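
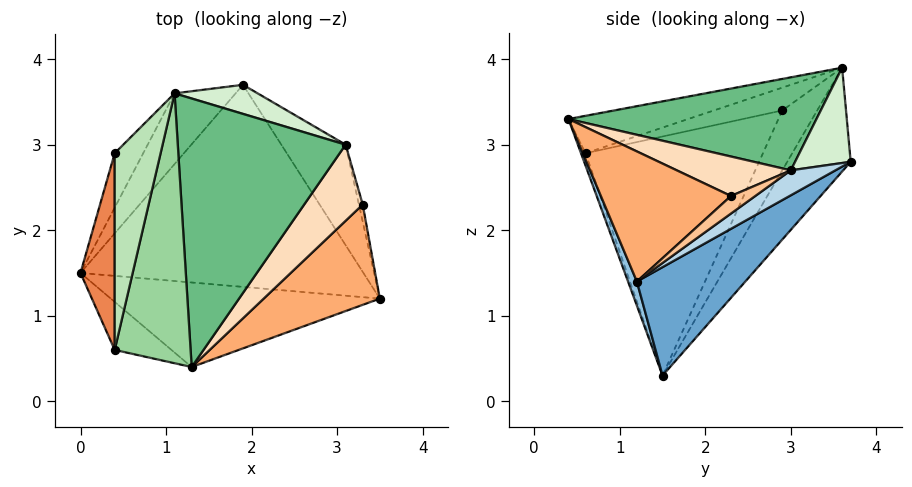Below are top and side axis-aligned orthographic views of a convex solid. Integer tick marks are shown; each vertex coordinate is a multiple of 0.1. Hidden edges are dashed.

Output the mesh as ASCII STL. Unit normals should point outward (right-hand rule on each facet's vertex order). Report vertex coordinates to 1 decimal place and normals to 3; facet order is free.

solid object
 facet normal 0.286 0.601 -0.746
  outer loop
   vertex 1.9 3.7 2.8
   vertex 3.5 1.2 1.4
   vertex 0.0 1.5 0.3
  endloop
 endfacet
 facet normal 0.032 -0.934 -0.356
  outer loop
   vertex 1.3 0.4 3.3
   vertex 0.0 1.5 0.3
   vertex 3.5 1.2 1.4
  endloop
 endfacet
 facet normal 0.289 0.602 -0.744
  outer loop
   vertex 3.1 3.0 2.7
   vertex 3.5 1.2 1.4
   vertex 1.9 3.7 2.8
  endloop
 endfacet
 facet normal -0.069 -0.946 -0.317
  outer loop
   vertex 0.4 0.6 2.9
   vertex 0.0 1.5 0.3
   vertex 1.3 0.4 3.3
  endloop
 endfacet
 facet normal -0.989 -0.031 0.142
  outer loop
   vertex 0.4 0.6 2.9
   vertex 0.4 2.9 3.4
   vertex 0.0 1.5 0.3
  endloop
 endfacet
 facet normal 0.675 -0.425 0.603
  outer loop
   vertex 3.3 2.3 2.4
   vertex 1.3 0.4 3.3
   vertex 3.5 1.2 1.4
  endloop
 endfacet
 facet normal 0.917 0.347 -0.198
  outer loop
   vertex 3.3 2.3 2.4
   vertex 3.5 1.2 1.4
   vertex 3.1 3.0 2.7
  endloop
 endfacet
 facet normal 0.549 -0.192 0.814
  outer loop
   vertex 3.3 2.3 2.4
   vertex 3.1 3.0 2.7
   vertex 1.3 0.4 3.3
  endloop
 endfacet
 facet normal 0.480 -0.133 0.867
  outer loop
   vertex 1.1 3.6 3.9
   vertex 1.3 0.4 3.3
   vertex 3.1 3.0 2.7
  endloop
 endfacet
 facet normal -0.434 -0.192 0.880
  outer loop
   vertex 1.1 3.6 3.9
   vertex 0.4 0.6 2.9
   vertex 1.3 0.4 3.3
  endloop
 endfacet
 facet normal -0.437 -0.191 0.879
  outer loop
   vertex 1.1 3.6 3.9
   vertex 0.4 2.9 3.4
   vertex 0.4 0.6 2.9
  endloop
 endfacet
 facet normal 0.483 0.768 0.421
  outer loop
   vertex 1.1 3.6 3.9
   vertex 3.1 3.0 2.7
   vertex 1.9 3.7 2.8
  endloop
 endfacet
 facet normal -0.520 0.797 -0.306
  outer loop
   vertex 1.1 3.6 3.9
   vertex 1.9 3.7 2.8
   vertex 0.0 1.5 0.3
  endloop
 endfacet
 facet normal -0.575 0.771 -0.274
  outer loop
   vertex 1.1 3.6 3.9
   vertex 0.0 1.5 0.3
   vertex 0.4 2.9 3.4
  endloop
 endfacet
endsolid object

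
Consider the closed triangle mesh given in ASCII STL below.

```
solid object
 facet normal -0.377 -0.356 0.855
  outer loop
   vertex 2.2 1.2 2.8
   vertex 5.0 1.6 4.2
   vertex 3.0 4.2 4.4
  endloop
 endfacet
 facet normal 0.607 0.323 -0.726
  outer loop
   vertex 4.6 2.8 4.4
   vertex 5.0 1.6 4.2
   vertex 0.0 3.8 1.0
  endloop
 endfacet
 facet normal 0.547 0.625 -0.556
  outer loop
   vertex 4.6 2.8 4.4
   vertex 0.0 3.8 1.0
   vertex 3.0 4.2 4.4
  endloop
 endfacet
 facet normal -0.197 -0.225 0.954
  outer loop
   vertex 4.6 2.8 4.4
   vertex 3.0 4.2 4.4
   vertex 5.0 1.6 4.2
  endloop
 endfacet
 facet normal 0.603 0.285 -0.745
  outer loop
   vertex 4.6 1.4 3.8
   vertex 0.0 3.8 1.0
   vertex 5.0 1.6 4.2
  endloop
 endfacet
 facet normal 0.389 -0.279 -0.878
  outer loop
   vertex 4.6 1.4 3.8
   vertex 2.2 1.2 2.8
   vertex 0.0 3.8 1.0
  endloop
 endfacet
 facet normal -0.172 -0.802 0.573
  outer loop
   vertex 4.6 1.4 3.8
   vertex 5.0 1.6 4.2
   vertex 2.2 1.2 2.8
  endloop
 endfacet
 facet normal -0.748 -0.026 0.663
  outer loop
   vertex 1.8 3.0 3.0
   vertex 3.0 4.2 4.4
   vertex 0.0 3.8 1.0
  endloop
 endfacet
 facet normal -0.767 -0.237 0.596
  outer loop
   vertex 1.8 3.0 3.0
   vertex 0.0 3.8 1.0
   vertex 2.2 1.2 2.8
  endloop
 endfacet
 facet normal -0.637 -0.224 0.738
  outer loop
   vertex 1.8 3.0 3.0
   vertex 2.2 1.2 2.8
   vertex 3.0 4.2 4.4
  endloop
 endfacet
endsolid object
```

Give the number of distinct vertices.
7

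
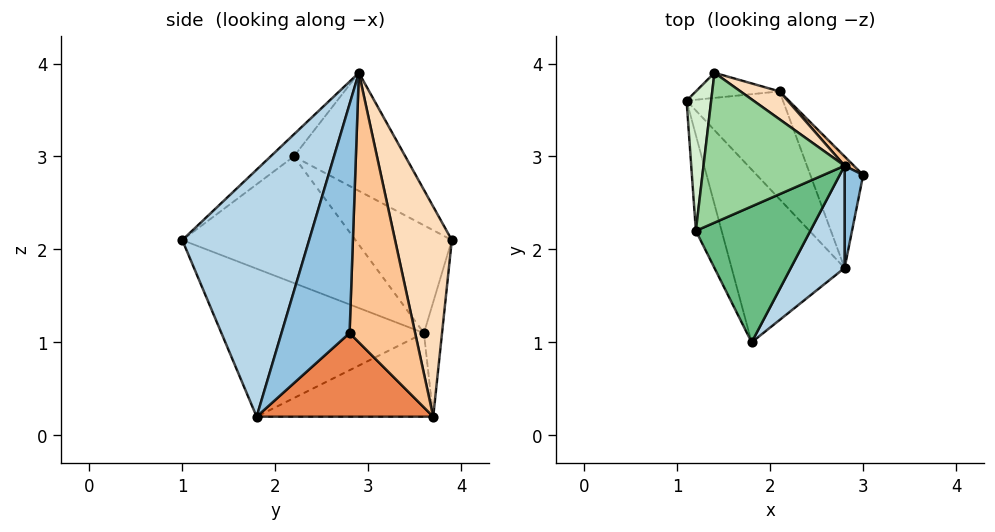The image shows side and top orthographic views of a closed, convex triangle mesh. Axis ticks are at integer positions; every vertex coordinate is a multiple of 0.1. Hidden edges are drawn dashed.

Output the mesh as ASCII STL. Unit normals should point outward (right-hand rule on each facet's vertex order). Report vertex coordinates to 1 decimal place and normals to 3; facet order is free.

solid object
 facet normal -0.726 -0.408 -0.554
  outer loop
   vertex 2.8 1.8 0.2
   vertex 1.8 1.0 2.1
   vertex 1.1 3.6 1.1
  endloop
 endfacet
 facet normal 0.962 -0.263 0.078
  outer loop
   vertex 2.8 1.8 0.2
   vertex 3.0 2.8 1.1
   vertex 2.8 2.9 3.9
  endloop
 endfacet
 facet normal 0.794 -0.582 0.173
  outer loop
   vertex 2.8 1.8 0.2
   vertex 2.8 2.9 3.9
   vertex 1.8 1.0 2.1
  endloop
 endfacet
 facet normal -0.637 -0.235 -0.734
  outer loop
   vertex 2.1 3.7 0.2
   vertex 2.8 1.8 0.2
   vertex 1.1 3.6 1.1
  endloop
 endfacet
 facet normal 0.807 0.297 -0.510
  outer loop
   vertex 2.1 3.7 0.2
   vertex 3.0 2.8 1.1
   vertex 2.8 1.8 0.2
  endloop
 endfacet
 facet normal -0.274 0.941 -0.200
  outer loop
   vertex 2.1 3.7 0.2
   vertex 1.1 3.6 1.1
   vertex 1.4 3.9 2.1
  endloop
 endfacet
 facet normal 0.695 0.719 0.024
  outer loop
   vertex 2.1 3.7 0.2
   vertex 2.8 2.9 3.9
   vertex 3.0 2.8 1.1
  endloop
 endfacet
 facet normal 0.497 0.863 0.092
  outer loop
   vertex 2.1 3.7 0.2
   vertex 1.4 3.9 2.1
   vertex 2.8 2.9 3.9
  endloop
 endfacet
 facet normal -0.145 -0.639 0.755
  outer loop
   vertex 1.2 2.2 3.0
   vertex 1.8 1.0 2.1
   vertex 2.8 2.9 3.9
  endloop
 endfacet
 facet normal -0.578 0.434 0.691
  outer loop
   vertex 1.2 2.2 3.0
   vertex 2.8 2.9 3.9
   vertex 1.4 3.9 2.1
  endloop
 endfacet
 facet normal -0.928 -0.322 -0.189
  outer loop
   vertex 1.2 2.2 3.0
   vertex 1.1 3.6 1.1
   vertex 1.8 1.0 2.1
  endloop
 endfacet
 facet normal -0.950 0.227 0.217
  outer loop
   vertex 1.2 2.2 3.0
   vertex 1.4 3.9 2.1
   vertex 1.1 3.6 1.1
  endloop
 endfacet
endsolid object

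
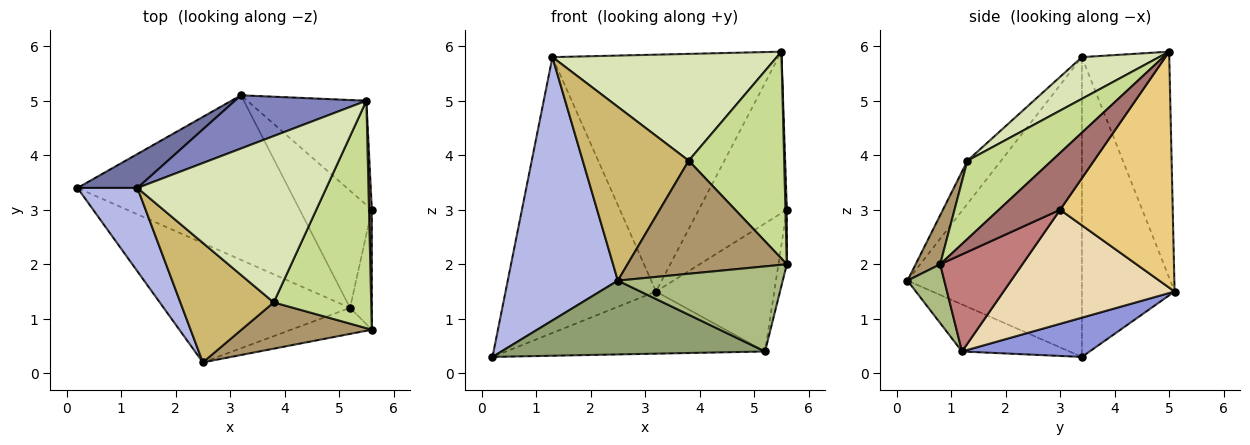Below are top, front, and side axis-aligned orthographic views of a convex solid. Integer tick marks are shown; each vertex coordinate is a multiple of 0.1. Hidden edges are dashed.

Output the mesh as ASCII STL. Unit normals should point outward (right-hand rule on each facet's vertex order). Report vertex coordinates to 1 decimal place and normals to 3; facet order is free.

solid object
 facet normal -0.522 0.847 0.104
  outer loop
   vertex 1.3 3.4 5.8
   vertex 3.2 5.1 1.5
   vertex 0.2 3.4 0.3
  endloop
 endfacet
 facet normal -0.353 0.913 0.205
  outer loop
   vertex 1.3 3.4 5.8
   vertex 5.5 5.0 5.9
   vertex 3.2 5.1 1.5
  endloop
 endfacet
 facet normal 0.172 0.348 -0.922
  outer loop
   vertex 5.2 1.2 0.4
   vertex 0.2 3.4 0.3
   vertex 3.2 5.1 1.5
  endloop
 endfacet
 facet normal -0.834 -0.526 0.167
  outer loop
   vertex 2.5 0.2 1.7
   vertex 1.3 3.4 5.8
   vertex 0.2 3.4 0.3
  endloop
 endfacet
 facet normal -0.210 -0.515 -0.831
  outer loop
   vertex 2.5 0.2 1.7
   vertex 0.2 3.4 0.3
   vertex 5.2 1.2 0.4
  endloop
 endfacet
 facet normal 0.209 -0.935 -0.286
  outer loop
   vertex 2.5 0.2 1.7
   vertex 5.2 1.2 0.4
   vertex 5.6 0.8 2.0
  endloop
 endfacet
 facet normal 0.511 -0.578 0.636
  outer loop
   vertex 3.8 1.3 3.9
   vertex 5.6 0.8 2.0
   vertex 5.5 5.0 5.9
  endloop
 endfacet
 facet normal 0.183 -0.531 0.827
  outer loop
   vertex 3.8 1.3 3.9
   vertex 5.5 5.0 5.9
   vertex 1.3 3.4 5.8
  endloop
 endfacet
 facet normal 0.141 -0.916 0.375
  outer loop
   vertex 3.8 1.3 3.9
   vertex 2.5 0.2 1.7
   vertex 5.6 0.8 2.0
  endloop
 endfacet
 facet normal -0.253 -0.797 0.548
  outer loop
   vertex 3.8 1.3 3.9
   vertex 1.3 3.4 5.8
   vertex 2.5 0.2 1.7
  endloop
 endfacet
 facet normal 0.732 0.572 -0.370
  outer loop
   vertex 5.6 3.0 3.0
   vertex 3.2 5.1 1.5
   vertex 5.5 5.0 5.9
  endloop
 endfacet
 facet normal 0.730 0.504 -0.461
  outer loop
   vertex 5.6 3.0 3.0
   vertex 5.2 1.2 0.4
   vertex 3.2 5.1 1.5
  endloop
 endfacet
 facet normal 0.998 -0.023 0.050
  outer loop
   vertex 5.6 3.0 3.0
   vertex 5.5 5.0 5.9
   vertex 5.6 0.8 2.0
  endloop
 endfacet
 facet normal 0.971 0.099 -0.218
  outer loop
   vertex 5.6 3.0 3.0
   vertex 5.6 0.8 2.0
   vertex 5.2 1.2 0.4
  endloop
 endfacet
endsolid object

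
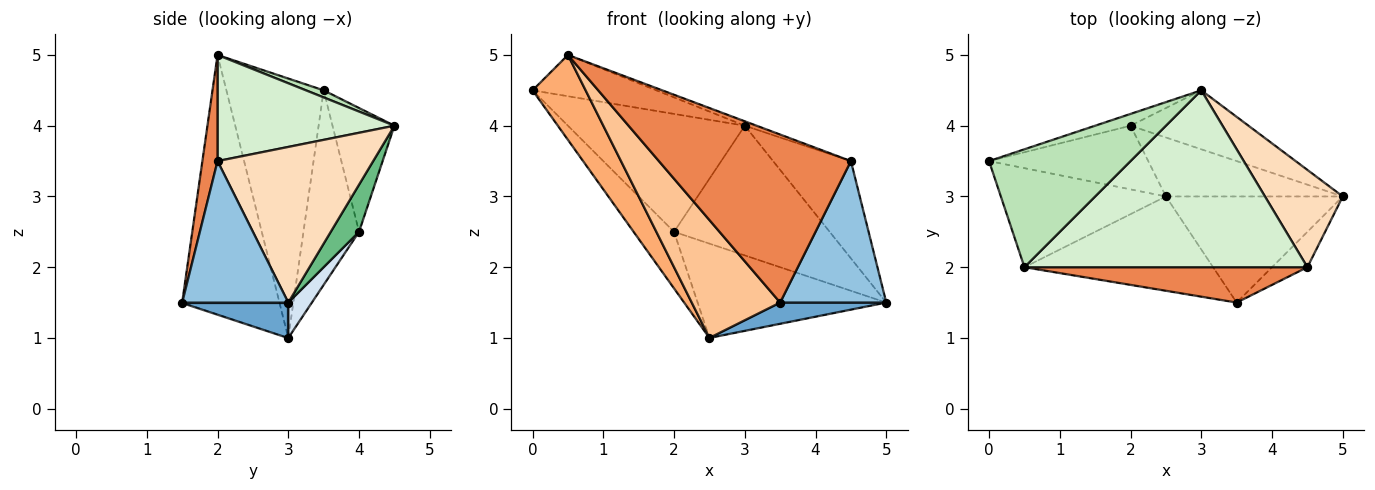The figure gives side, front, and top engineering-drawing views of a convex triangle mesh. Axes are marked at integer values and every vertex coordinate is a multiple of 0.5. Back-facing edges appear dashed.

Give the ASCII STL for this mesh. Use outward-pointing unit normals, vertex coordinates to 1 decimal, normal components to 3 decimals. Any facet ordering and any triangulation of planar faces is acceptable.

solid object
 facet normal 0.192 -0.192 -0.962
  outer loop
   vertex 2.5 3.0 1.0
   vertex 5.0 3.0 1.5
   vertex 3.5 1.5 1.5
  endloop
 endfacet
 facet normal 0.696 -0.696 -0.174
  outer loop
   vertex 4.5 2.0 3.5
   vertex 3.5 1.5 1.5
   vertex 5.0 3.0 1.5
  endloop
 endfacet
 facet normal -0.674 0.491 -0.552
  outer loop
   vertex 2.0 4.0 2.5
   vertex 2.5 3.0 1.0
   vertex 0.0 3.5 4.5
  endloop
 endfacet
 facet normal 0.105 0.843 -0.527
  outer loop
   vertex 2.0 4.0 2.5
   vertex 5.0 3.0 1.5
   vertex 2.5 3.0 1.0
  endloop
 endfacet
 facet normal 0.077 -0.976 0.205
  outer loop
   vertex 0.5 2.0 5.0
   vertex 3.5 1.5 1.5
   vertex 4.5 2.0 3.5
  endloop
 endfacet
 facet normal -0.766 -0.418 -0.488
  outer loop
   vertex 0.5 2.0 5.0
   vertex 0.0 3.5 4.5
   vertex 2.5 3.0 1.0
  endloop
 endfacet
 facet normal -0.652 -0.592 -0.474
  outer loop
   vertex 0.5 2.0 5.0
   vertex 2.5 3.0 1.0
   vertex 3.5 1.5 1.5
  endloop
 endfacet
 facet normal 0.816 0.408 0.408
  outer loop
   vertex 3.0 4.5 4.0
   vertex 4.5 2.0 3.5
   vertex 5.0 3.0 1.5
  endloop
 endfacet
 facet normal 0.163 0.898 -0.408
  outer loop
   vertex 3.0 4.5 4.0
   vertex 5.0 3.0 1.5
   vertex 2.0 4.0 2.5
  endloop
 endfacet
 facet normal -0.329 0.940 -0.094
  outer loop
   vertex 3.0 4.5 4.0
   vertex 2.0 4.0 2.5
   vertex 0.0 3.5 4.5
  endloop
 endfacet
 facet normal 0.047 0.330 0.943
  outer loop
   vertex 3.0 4.5 4.0
   vertex 0.0 3.5 4.5
   vertex 0.5 2.0 5.0
  endloop
 endfacet
 facet normal 0.351 0.023 0.936
  outer loop
   vertex 3.0 4.5 4.0
   vertex 0.5 2.0 5.0
   vertex 4.5 2.0 3.5
  endloop
 endfacet
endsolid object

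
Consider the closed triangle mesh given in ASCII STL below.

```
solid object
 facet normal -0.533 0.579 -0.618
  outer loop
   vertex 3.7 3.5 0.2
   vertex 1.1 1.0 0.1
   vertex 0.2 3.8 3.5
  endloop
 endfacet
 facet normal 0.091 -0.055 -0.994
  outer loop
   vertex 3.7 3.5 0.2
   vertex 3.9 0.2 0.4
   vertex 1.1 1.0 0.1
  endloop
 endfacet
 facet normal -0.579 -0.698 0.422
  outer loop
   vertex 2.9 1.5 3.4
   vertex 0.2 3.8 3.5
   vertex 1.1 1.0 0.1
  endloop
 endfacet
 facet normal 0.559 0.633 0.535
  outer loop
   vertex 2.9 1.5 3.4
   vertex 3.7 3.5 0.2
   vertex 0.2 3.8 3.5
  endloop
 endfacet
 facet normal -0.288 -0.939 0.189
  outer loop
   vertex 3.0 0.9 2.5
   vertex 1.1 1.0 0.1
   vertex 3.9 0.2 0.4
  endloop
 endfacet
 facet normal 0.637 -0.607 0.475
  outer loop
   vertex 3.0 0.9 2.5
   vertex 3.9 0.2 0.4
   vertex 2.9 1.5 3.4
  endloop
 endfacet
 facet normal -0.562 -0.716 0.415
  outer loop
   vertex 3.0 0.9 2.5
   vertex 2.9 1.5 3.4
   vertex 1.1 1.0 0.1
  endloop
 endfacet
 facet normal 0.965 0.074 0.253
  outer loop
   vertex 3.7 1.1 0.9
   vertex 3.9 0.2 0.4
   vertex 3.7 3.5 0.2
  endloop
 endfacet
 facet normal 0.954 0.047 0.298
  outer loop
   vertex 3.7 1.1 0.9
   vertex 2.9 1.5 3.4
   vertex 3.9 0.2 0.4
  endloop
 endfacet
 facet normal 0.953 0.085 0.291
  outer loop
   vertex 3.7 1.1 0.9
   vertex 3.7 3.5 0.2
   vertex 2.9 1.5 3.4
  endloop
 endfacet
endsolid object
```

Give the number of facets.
10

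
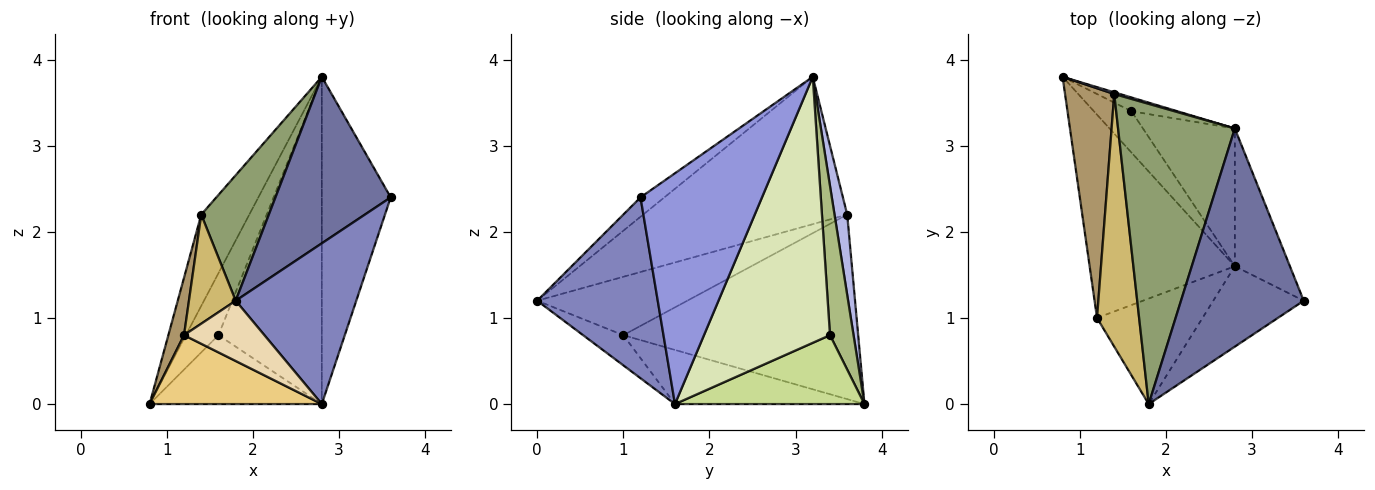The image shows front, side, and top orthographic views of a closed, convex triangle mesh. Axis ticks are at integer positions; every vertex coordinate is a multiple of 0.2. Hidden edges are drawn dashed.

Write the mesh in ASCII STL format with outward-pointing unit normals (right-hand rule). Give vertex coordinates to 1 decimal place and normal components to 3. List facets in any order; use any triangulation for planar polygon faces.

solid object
 facet normal -0.125 -0.602 0.789
  outer loop
   vertex 2.8 3.2 3.8
   vertex 1.8 0.0 1.2
   vertex 3.6 1.2 2.4
  endloop
 endfacet
 facet normal 0.667 -0.667 -0.333
  outer loop
   vertex 2.8 1.6 0.0
   vertex 3.6 1.2 2.4
   vertex 1.8 0.0 1.2
  endloop
 endfacet
 facet normal 0.852 0.483 -0.203
  outer loop
   vertex 2.8 1.6 0.0
   vertex 2.8 3.2 3.8
   vertex 3.6 1.2 2.4
  endloop
 endfacet
 facet normal 0.255 0.967 0.018
  outer loop
   vertex 1.4 3.6 2.2
   vertex 2.8 3.2 3.8
   vertex 0.8 3.8 0.0
  endloop
 endfacet
 facet normal -0.759 -0.251 0.601
  outer loop
   vertex 1.4 3.6 2.2
   vertex 1.8 0.0 1.2
   vertex 2.8 3.2 3.8
  endloop
 endfacet
 facet normal 0.576 0.798 -0.177
  outer loop
   vertex 1.6 3.4 0.8
   vertex 0.8 3.8 0.0
   vertex 2.8 3.2 3.8
  endloop
 endfacet
 facet normal 0.686 0.624 -0.374
  outer loop
   vertex 1.6 3.4 0.8
   vertex 2.8 1.6 0.0
   vertex 0.8 3.8 0.0
  endloop
 endfacet
 facet normal 0.747 0.613 -0.258
  outer loop
   vertex 1.6 3.4 0.8
   vertex 2.8 3.2 3.8
   vertex 2.8 1.6 0.0
  endloop
 endfacet
 facet normal -0.964 -0.064 0.257
  outer loop
   vertex 1.2 1.0 0.8
   vertex 1.4 3.6 2.2
   vertex 0.8 3.8 0.0
  endloop
 endfacet
 facet normal -0.786 -0.245 0.567
  outer loop
   vertex 1.2 1.0 0.8
   vertex 1.8 0.0 1.2
   vertex 1.4 3.6 2.2
  endloop
 endfacet
 facet normal -0.333 -0.303 -0.893
  outer loop
   vertex 1.2 1.0 0.8
   vertex 0.8 3.8 0.0
   vertex 2.8 1.6 0.0
  endloop
 endfacet
 facet normal -0.241 -0.482 -0.843
  outer loop
   vertex 1.2 1.0 0.8
   vertex 2.8 1.6 0.0
   vertex 1.8 0.0 1.2
  endloop
 endfacet
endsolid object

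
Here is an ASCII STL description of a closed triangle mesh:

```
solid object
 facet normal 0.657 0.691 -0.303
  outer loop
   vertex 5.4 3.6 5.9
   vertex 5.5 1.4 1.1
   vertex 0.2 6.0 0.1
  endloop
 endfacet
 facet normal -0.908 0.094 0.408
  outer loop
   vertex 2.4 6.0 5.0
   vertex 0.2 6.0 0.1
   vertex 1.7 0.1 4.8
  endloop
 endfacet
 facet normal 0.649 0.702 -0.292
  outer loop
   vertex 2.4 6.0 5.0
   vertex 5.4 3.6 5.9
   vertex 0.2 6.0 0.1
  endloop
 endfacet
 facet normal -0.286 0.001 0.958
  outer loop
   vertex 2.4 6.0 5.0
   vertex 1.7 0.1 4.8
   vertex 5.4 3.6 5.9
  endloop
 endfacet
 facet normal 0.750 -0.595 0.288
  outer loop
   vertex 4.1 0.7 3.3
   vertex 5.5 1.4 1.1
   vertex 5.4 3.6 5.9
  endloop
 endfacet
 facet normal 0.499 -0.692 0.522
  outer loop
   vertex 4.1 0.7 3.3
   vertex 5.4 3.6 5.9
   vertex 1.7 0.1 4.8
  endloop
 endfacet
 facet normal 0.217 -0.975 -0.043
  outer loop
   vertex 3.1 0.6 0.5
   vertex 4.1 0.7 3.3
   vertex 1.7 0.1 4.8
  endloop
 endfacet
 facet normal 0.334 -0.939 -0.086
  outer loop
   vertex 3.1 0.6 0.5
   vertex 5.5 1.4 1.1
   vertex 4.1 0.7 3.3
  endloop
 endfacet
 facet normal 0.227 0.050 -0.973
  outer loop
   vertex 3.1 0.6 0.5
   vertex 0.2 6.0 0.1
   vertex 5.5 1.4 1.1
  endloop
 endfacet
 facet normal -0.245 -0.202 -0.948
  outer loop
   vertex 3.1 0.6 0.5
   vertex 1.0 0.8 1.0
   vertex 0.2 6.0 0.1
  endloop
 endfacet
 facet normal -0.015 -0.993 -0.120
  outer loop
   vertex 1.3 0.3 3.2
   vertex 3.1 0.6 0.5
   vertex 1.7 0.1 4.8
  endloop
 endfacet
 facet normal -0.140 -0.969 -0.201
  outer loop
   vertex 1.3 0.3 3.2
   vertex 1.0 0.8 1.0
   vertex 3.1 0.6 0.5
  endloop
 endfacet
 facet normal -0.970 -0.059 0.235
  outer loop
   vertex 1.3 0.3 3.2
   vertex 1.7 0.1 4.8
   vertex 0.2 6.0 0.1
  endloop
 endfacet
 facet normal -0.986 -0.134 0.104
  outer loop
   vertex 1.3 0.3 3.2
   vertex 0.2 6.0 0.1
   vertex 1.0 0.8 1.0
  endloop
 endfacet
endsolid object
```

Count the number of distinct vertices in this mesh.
9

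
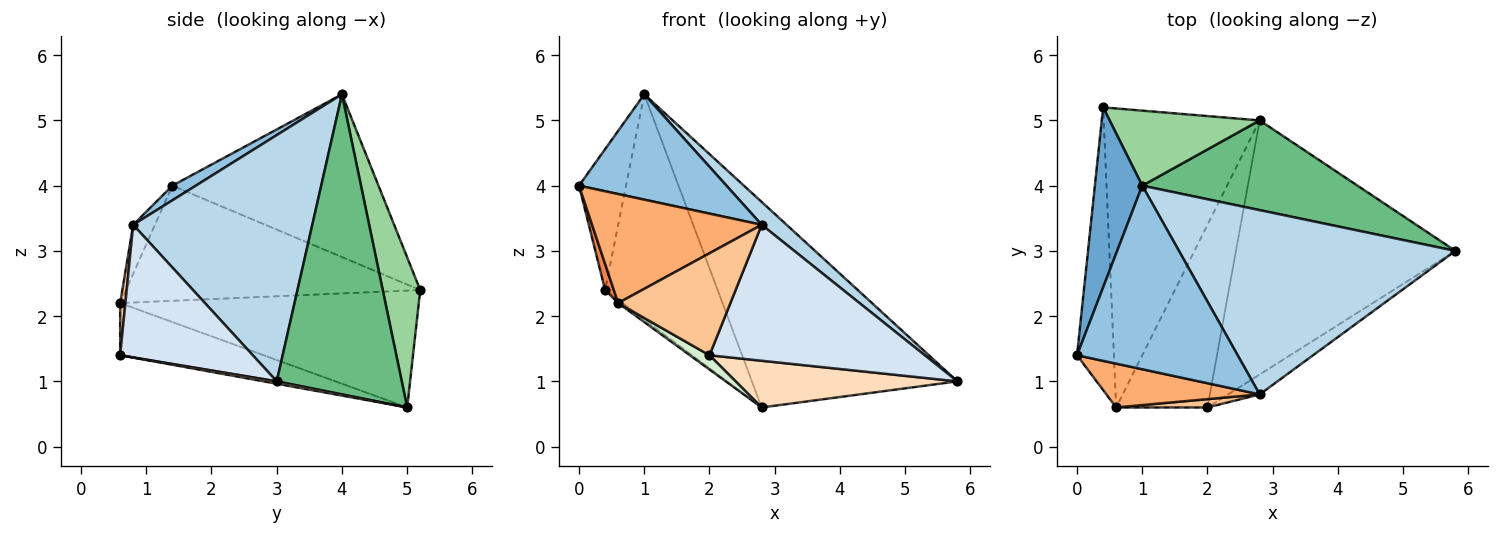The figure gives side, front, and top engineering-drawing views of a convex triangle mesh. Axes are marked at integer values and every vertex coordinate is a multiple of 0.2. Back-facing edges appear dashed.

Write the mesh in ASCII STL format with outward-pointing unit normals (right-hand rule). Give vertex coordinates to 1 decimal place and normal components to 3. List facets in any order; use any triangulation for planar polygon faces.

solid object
 facet normal -0.938 0.214 0.273
  outer loop
   vertex 1.0 4.0 5.4
   vertex 0.4 5.2 2.4
   vertex 0.0 1.4 4.0
  endloop
 endfacet
 facet normal 0.079 -0.496 0.865
  outer loop
   vertex 2.8 0.8 3.4
   vertex 1.0 4.0 5.4
   vertex 0.0 1.4 4.0
  endloop
 endfacet
 facet normal 0.662 -0.092 0.744
  outer loop
   vertex 2.8 0.8 3.4
   vertex 5.8 3.0 1.0
   vertex 1.0 4.0 5.4
  endloop
 endfacet
 facet normal 0.521 -0.845 -0.124
  outer loop
   vertex 2.8 0.8 3.4
   vertex 2.0 0.6 1.4
   vertex 5.8 3.0 1.0
  endloop
 endfacet
 facet normal -0.952 -0.028 -0.305
  outer loop
   vertex 0.6 0.6 2.2
   vertex 0.0 1.4 4.0
   vertex 0.4 5.2 2.4
  endloop
 endfacet
 facet normal -0.118 -0.921 0.370
  outer loop
   vertex 0.6 0.6 2.2
   vertex 2.8 0.8 3.4
   vertex 0.0 1.4 4.0
  endloop
 endfacet
 facet normal 0.046 -0.996 0.081
  outer loop
   vertex 0.6 0.6 2.2
   vertex 2.0 0.6 1.4
   vertex 2.8 0.8 3.4
  endloop
 endfacet
 facet normal 0.011 -0.181 -0.983
  outer loop
   vertex 2.8 5.0 0.6
   vertex 5.8 3.0 1.0
   vertex 2.0 0.6 1.4
  endloop
 endfacet
 facet normal 0.487 0.800 0.349
  outer loop
   vertex 2.8 5.0 0.6
   vertex 1.0 4.0 5.4
   vertex 5.8 3.0 1.0
  endloop
 endfacet
 facet normal 0.302 0.905 0.302
  outer loop
   vertex 2.8 5.0 0.6
   vertex 0.4 5.2 2.4
   vertex 1.0 4.0 5.4
  endloop
 endfacet
 facet normal -0.600 0.009 -0.800
  outer loop
   vertex 2.8 5.0 0.6
   vertex 0.6 0.6 2.2
   vertex 0.4 5.2 2.4
  endloop
 endfacet
 facet normal -0.495 -0.068 -0.866
  outer loop
   vertex 2.8 5.0 0.6
   vertex 2.0 0.6 1.4
   vertex 0.6 0.6 2.2
  endloop
 endfacet
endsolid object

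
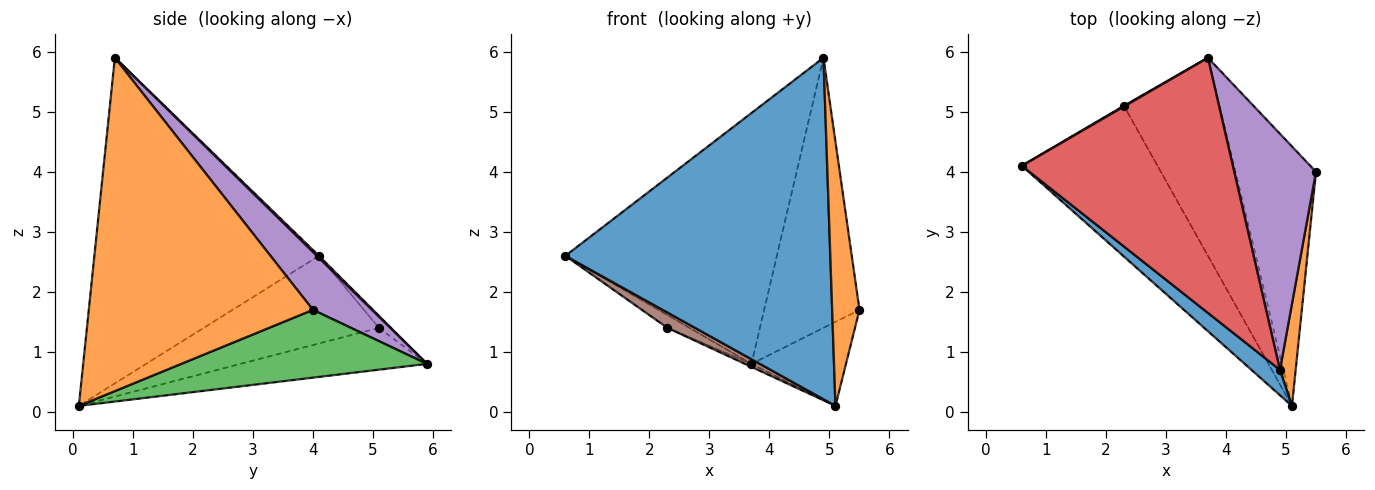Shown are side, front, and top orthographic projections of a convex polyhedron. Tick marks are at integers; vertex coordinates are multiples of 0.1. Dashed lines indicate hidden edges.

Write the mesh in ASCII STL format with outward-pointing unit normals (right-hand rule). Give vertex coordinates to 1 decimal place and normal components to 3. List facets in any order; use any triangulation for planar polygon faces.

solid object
 facet normal -0.646 -0.762 0.057
  outer loop
   vertex 4.9 0.7 5.9
   vertex 0.6 4.1 2.6
   vertex 5.1 0.1 0.1
  endloop
 endfacet
 facet normal 0.992 -0.121 0.047
  outer loop
   vertex 4.9 0.7 5.9
   vertex 5.1 0.1 0.1
   vertex 5.5 4.0 1.7
  endloop
 endfacet
 facet normal 0.625 0.241 -0.743
  outer loop
   vertex 3.7 5.9 0.8
   vertex 5.5 4.0 1.7
   vertex 5.1 0.1 0.1
  endloop
 endfacet
 facet normal 0.007 0.701 0.713
  outer loop
   vertex 3.7 5.9 0.8
   vertex 0.6 4.1 2.6
   vertex 4.9 0.7 5.9
  endloop
 endfacet
 facet normal 0.422 0.683 0.597
  outer loop
   vertex 3.7 5.9 0.8
   vertex 4.9 0.7 5.9
   vertex 5.5 4.0 1.7
  endloop
 endfacet
 facet normal -0.541 -0.085 -0.837
  outer loop
   vertex 2.3 5.1 1.4
   vertex 5.1 0.1 0.1
   vertex 0.6 4.1 2.6
  endloop
 endfacet
 facet normal -0.478 0.877 0.053
  outer loop
   vertex 2.3 5.1 1.4
   vertex 0.6 4.1 2.6
   vertex 3.7 5.9 0.8
  endloop
 endfacet
 facet normal -0.401 0.014 -0.916
  outer loop
   vertex 2.3 5.1 1.4
   vertex 3.7 5.9 0.8
   vertex 5.1 0.1 0.1
  endloop
 endfacet
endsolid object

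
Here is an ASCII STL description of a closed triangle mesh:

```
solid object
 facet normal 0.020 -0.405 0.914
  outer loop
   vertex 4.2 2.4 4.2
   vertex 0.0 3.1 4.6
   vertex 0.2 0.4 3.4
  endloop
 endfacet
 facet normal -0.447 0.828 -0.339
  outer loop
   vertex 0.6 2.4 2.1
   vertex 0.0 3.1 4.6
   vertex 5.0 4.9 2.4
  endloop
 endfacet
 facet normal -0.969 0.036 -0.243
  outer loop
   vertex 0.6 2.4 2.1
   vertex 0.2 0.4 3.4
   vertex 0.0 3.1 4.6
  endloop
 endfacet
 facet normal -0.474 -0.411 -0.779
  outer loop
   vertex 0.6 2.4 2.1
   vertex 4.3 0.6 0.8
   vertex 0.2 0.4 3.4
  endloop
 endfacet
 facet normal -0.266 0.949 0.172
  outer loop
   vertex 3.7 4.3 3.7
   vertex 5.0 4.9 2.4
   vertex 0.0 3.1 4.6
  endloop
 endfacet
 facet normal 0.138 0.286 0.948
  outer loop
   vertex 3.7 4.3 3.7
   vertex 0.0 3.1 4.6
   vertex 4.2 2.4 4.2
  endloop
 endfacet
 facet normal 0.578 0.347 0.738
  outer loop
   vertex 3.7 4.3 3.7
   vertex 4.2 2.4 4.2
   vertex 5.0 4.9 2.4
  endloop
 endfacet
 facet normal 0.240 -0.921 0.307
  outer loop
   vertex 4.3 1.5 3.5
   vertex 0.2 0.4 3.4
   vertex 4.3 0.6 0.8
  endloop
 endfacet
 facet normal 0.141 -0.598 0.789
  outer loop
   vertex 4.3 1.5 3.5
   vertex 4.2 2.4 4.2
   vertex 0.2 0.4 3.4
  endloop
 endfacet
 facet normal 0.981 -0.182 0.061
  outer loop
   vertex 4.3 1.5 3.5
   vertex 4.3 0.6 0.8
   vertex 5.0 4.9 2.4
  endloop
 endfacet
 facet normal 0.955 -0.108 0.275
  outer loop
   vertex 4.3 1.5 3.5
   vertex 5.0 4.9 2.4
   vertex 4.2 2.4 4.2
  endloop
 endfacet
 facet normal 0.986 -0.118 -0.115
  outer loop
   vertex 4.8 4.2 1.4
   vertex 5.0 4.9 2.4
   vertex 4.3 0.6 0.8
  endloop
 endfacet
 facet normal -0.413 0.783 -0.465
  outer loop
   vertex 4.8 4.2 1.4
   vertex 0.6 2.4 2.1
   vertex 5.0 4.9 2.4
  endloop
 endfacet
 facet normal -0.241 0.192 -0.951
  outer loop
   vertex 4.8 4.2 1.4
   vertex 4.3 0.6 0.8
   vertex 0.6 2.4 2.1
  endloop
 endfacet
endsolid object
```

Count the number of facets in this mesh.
14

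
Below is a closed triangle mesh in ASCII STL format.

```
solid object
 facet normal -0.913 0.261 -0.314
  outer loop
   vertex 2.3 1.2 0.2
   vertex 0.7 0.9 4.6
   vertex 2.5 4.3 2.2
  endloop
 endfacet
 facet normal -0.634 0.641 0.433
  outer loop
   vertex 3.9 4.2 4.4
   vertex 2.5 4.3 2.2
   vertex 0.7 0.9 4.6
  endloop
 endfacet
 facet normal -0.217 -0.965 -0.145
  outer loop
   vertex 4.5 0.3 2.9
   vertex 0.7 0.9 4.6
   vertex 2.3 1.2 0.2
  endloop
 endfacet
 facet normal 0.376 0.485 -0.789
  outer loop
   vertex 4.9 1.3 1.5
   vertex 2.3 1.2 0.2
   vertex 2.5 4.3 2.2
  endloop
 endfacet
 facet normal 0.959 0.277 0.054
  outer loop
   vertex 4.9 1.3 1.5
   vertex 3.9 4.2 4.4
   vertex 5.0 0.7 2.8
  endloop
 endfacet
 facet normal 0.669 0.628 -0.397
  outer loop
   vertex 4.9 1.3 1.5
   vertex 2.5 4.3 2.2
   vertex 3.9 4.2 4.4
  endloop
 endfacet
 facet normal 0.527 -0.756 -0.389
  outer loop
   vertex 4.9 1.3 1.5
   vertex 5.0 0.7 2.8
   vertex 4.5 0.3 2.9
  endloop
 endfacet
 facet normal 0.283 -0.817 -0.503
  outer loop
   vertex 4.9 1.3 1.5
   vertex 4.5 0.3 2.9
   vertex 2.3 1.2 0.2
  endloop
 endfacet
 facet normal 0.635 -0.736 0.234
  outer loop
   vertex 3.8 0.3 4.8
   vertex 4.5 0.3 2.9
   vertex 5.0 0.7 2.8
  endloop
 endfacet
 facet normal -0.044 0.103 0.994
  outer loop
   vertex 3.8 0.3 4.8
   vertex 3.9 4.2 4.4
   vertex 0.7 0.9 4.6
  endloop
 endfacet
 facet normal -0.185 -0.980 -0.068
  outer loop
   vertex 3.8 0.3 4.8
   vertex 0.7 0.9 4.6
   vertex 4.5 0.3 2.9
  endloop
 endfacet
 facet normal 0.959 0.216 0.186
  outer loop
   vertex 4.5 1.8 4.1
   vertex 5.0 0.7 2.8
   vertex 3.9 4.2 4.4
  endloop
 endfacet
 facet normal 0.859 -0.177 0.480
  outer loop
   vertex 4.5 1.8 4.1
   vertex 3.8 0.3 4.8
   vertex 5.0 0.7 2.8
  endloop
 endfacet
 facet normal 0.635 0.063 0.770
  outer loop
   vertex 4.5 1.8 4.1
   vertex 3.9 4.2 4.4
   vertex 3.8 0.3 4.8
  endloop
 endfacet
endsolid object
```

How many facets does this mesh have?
14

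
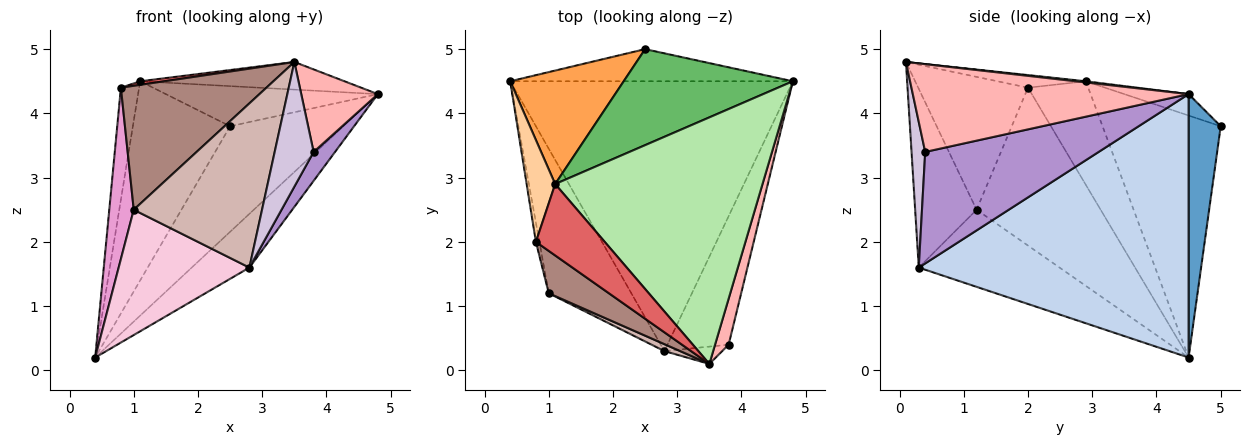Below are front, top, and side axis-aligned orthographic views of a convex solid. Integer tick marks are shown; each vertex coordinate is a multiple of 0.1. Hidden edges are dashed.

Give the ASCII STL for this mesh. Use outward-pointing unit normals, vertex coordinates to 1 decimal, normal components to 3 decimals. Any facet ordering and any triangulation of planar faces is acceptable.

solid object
 facet normal 0.262 0.923 -0.281
  outer loop
   vertex 2.5 5.0 3.8
   vertex 4.8 4.5 4.3
   vertex 0.4 4.5 0.2
  endloop
 endfacet
 facet normal 0.675 0.144 -0.724
  outer loop
   vertex 2.8 0.3 1.6
   vertex 0.4 4.5 0.2
   vertex 4.8 4.5 4.3
  endloop
 endfacet
 facet normal -0.726 0.597 0.341
  outer loop
   vertex 1.1 2.9 4.5
   vertex 2.5 5.0 3.8
   vertex 0.4 4.5 0.2
  endloop
 endfacet
 facet normal -0.925 0.280 0.255
  outer loop
   vertex 1.1 2.9 4.5
   vertex 0.4 4.5 0.2
   vertex 0.8 2.0 4.4
  endloop
 endfacet
 facet normal -0.116 0.383 0.917
  outer loop
   vertex 1.1 2.9 4.5
   vertex 4.8 4.5 4.3
   vertex 2.5 5.0 3.8
  endloop
 endfacet
 facet normal 0.006 0.111 0.994
  outer loop
   vertex 1.1 2.9 4.5
   vertex 3.5 0.1 4.8
   vertex 4.8 4.5 4.3
  endloop
 endfacet
 facet normal -0.180 -0.049 0.982
  outer loop
   vertex 1.1 2.9 4.5
   vertex 0.8 2.0 4.4
   vertex 3.5 0.1 4.8
  endloop
 endfacet
 facet normal 0.953 -0.265 0.147
  outer loop
   vertex 3.8 0.4 3.4
   vertex 4.8 4.5 4.3
   vertex 3.5 0.1 4.8
  endloop
 endfacet
 facet normal 0.872 -0.108 -0.478
  outer loop
   vertex 3.8 0.4 3.4
   vertex 2.8 0.3 1.6
   vertex 4.8 4.5 4.3
  endloop
 endfacet
 facet normal 0.328 -0.936 -0.130
  outer loop
   vertex 3.8 0.4 3.4
   vertex 3.5 0.1 4.8
   vertex 2.8 0.3 1.6
  endloop
 endfacet
 facet normal -0.581 -0.770 0.263
  outer loop
   vertex 1.0 1.2 2.5
   vertex 3.5 0.1 4.8
   vertex 0.8 2.0 4.4
  endloop
 endfacet
 facet normal -0.432 -0.901 0.038
  outer loop
   vertex 1.0 1.2 2.5
   vertex 2.8 0.3 1.6
   vertex 3.5 0.1 4.8
  endloop
 endfacet
 facet normal -0.981 -0.194 -0.022
  outer loop
   vertex 1.0 1.2 2.5
   vertex 0.8 2.0 4.4
   vertex 0.4 4.5 0.2
  endloop
 endfacet
 facet normal -0.576 -0.535 -0.618
  outer loop
   vertex 1.0 1.2 2.5
   vertex 0.4 4.5 0.2
   vertex 2.8 0.3 1.6
  endloop
 endfacet
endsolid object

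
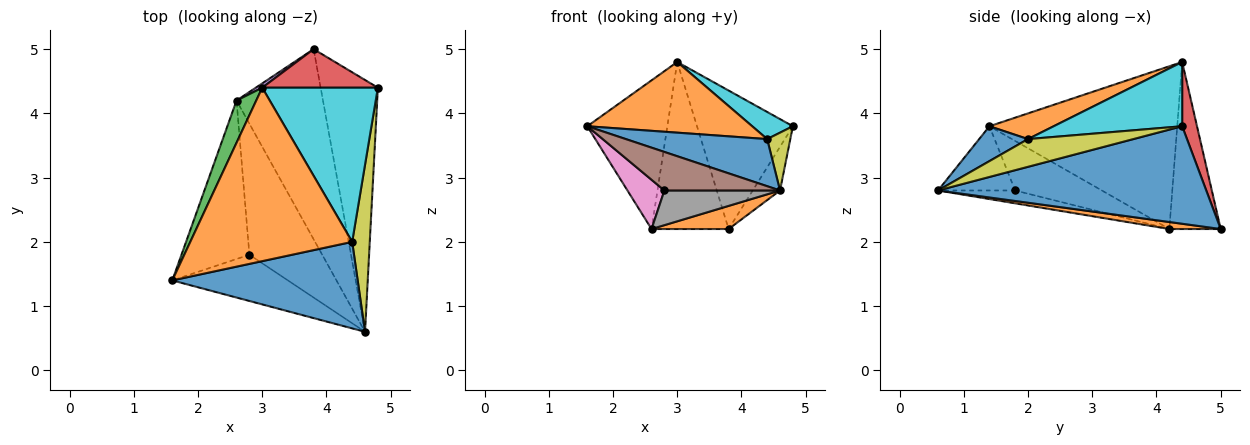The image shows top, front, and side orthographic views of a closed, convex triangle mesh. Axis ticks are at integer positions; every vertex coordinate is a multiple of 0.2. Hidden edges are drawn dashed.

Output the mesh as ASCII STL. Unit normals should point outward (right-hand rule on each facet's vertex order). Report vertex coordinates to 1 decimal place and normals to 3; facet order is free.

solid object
 facet normal 0.859 0.087 -0.504
  outer loop
   vertex 3.8 5.0 2.2
   vertex 4.8 4.4 3.8
   vertex 4.6 0.6 2.8
  endloop
 endfacet
 facet normal 0.080 -0.120 -0.989
  outer loop
   vertex 3.8 5.0 2.2
   vertex 4.6 0.6 2.8
   vertex 2.6 4.2 2.2
  endloop
 endfacet
 facet normal -0.914 0.390 0.111
  outer loop
   vertex 3.0 4.4 4.8
   vertex 2.6 4.2 2.2
   vertex 1.6 1.4 3.8
  endloop
 endfacet
 facet normal 0.147 0.953 0.265
  outer loop
   vertex 3.0 4.4 4.8
   vertex 4.8 4.4 3.8
   vertex 3.8 5.0 2.2
  endloop
 endfacet
 facet normal -0.555 0.832 0.021
  outer loop
   vertex 3.0 4.4 4.8
   vertex 3.8 5.0 2.2
   vertex 2.6 4.2 2.2
  endloop
 endfacet
 facet normal -0.393 -0.589 -0.707
  outer loop
   vertex 2.8 1.8 2.8
   vertex 4.6 0.6 2.8
   vertex 1.6 1.4 3.8
  endloop
 endfacet
 facet normal -0.572 -0.244 -0.783
  outer loop
   vertex 2.8 1.8 2.8
   vertex 1.6 1.4 3.8
   vertex 2.6 4.2 2.2
  endloop
 endfacet
 facet normal -0.168 -0.252 -0.953
  outer loop
   vertex 2.8 1.8 2.8
   vertex 2.6 4.2 2.2
   vertex 4.6 0.6 2.8
  endloop
 endfacet
 facet normal 0.830 -0.182 0.527
  outer loop
   vertex 4.4 2.0 3.6
   vertex 4.6 0.6 2.8
   vertex 4.8 4.4 3.8
  endloop
 endfacet
 facet normal 0.480 -0.152 0.864
  outer loop
   vertex 4.4 2.0 3.6
   vertex 4.8 4.4 3.8
   vertex 3.0 4.4 4.8
  endloop
 endfacet
 facet normal 0.163 -0.472 0.866
  outer loop
   vertex 4.4 2.0 3.6
   vertex 1.6 1.4 3.8
   vertex 4.6 0.6 2.8
  endloop
 endfacet
 facet normal 0.145 -0.373 0.916
  outer loop
   vertex 4.4 2.0 3.6
   vertex 3.0 4.4 4.8
   vertex 1.6 1.4 3.8
  endloop
 endfacet
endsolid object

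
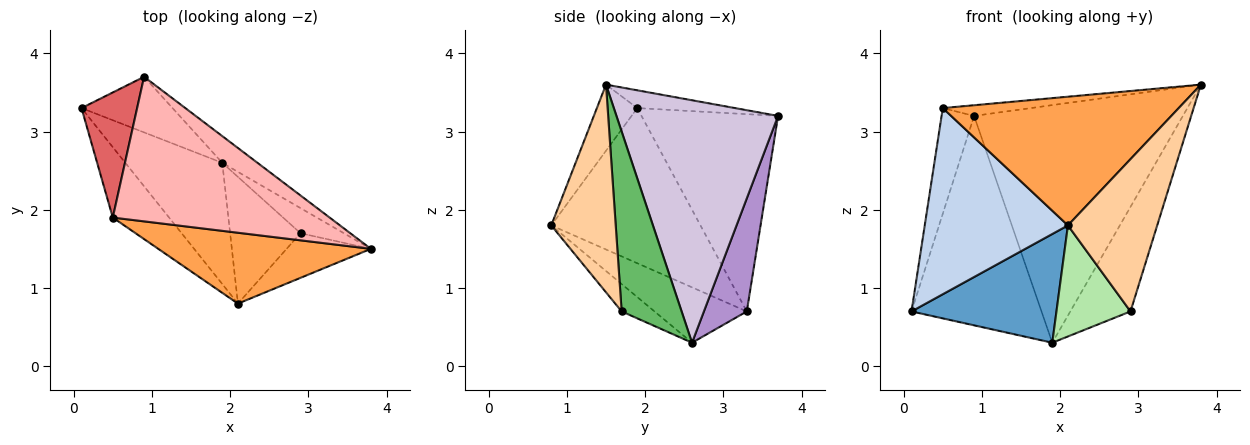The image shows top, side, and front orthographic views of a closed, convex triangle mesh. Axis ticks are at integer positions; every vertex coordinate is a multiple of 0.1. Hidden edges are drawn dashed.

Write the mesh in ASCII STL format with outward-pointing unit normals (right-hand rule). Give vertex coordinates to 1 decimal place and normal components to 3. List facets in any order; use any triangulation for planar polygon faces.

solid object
 facet normal -0.391 -0.614 -0.685
  outer loop
   vertex 1.9 2.6 0.3
   vertex 2.1 0.8 1.8
   vertex 0.1 3.3 0.7
  endloop
 endfacet
 facet normal -0.698 -0.670 -0.253
  outer loop
   vertex 0.5 1.9 3.3
   vertex 0.1 3.3 0.7
   vertex 2.1 0.8 1.8
  endloop
 endfacet
 facet normal -0.148 -0.866 0.477
  outer loop
   vertex 0.5 1.9 3.3
   vertex 2.1 0.8 1.8
   vertex 3.8 1.5 3.6
  endloop
 endfacet
 facet normal 0.570 -0.789 -0.231
  outer loop
   vertex 2.9 1.7 0.7
   vertex 3.8 1.5 3.6
   vertex 2.1 0.8 1.8
  endloop
 endfacet
 facet normal 0.696 0.698 -0.168
  outer loop
   vertex 2.9 1.7 0.7
   vertex 1.9 2.6 0.3
   vertex 3.8 1.5 3.6
  endloop
 endfacet
 facet normal -0.281 -0.633 -0.722
  outer loop
   vertex 2.9 1.7 0.7
   vertex 2.1 0.8 1.8
   vertex 1.9 2.6 0.3
  endloop
 endfacet
 facet normal -0.938 0.223 0.265
  outer loop
   vertex 0.9 3.7 3.2
   vertex 0.1 3.3 0.7
   vertex 0.5 1.9 3.3
  endloop
 endfacet
 facet normal -0.081 0.073 0.994
  outer loop
   vertex 0.9 3.7 3.2
   vertex 0.5 1.9 3.3
   vertex 3.8 1.5 3.6
  endloop
 endfacet
 facet normal 0.304 0.921 -0.245
  outer loop
   vertex 0.9 3.7 3.2
   vertex 1.9 2.6 0.3
   vertex 0.1 3.3 0.7
  endloop
 endfacet
 facet normal 0.610 0.788 -0.089
  outer loop
   vertex 0.9 3.7 3.2
   vertex 3.8 1.5 3.6
   vertex 1.9 2.6 0.3
  endloop
 endfacet
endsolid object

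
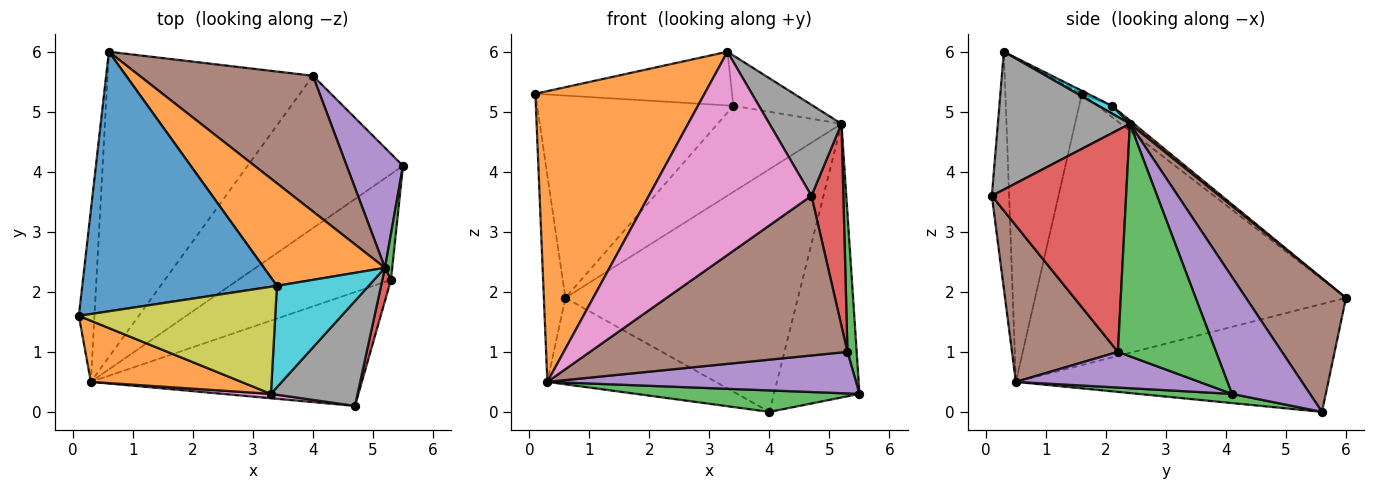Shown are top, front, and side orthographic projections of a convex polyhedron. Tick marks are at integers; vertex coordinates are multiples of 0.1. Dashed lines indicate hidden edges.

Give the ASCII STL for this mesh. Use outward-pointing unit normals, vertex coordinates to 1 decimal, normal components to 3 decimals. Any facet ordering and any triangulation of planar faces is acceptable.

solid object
 facet normal -0.996 0.069 -0.057
  outer loop
   vertex 0.3 0.5 0.5
   vertex 0.1 1.6 5.3
   vertex 0.6 6.0 1.9
  endloop
 endfacet
 facet normal -0.405 -0.895 0.188
  outer loop
   vertex 0.3 0.5 0.5
   vertex 3.3 0.3 6.0
   vertex 0.1 1.6 5.3
  endloop
 endfacet
 facet normal 0.058 -0.139 -0.989
  outer loop
   vertex 4.0 5.6 0.0
   vertex 5.5 4.1 0.3
   vertex 0.3 0.5 0.5
  endloop
 endfacet
 facet normal -0.451 0.243 -0.859
  outer loop
   vertex 4.0 5.6 0.0
   vertex 0.3 0.5 0.5
   vertex 0.6 6.0 1.9
  endloop
 endfacet
 facet normal 0.641 0.703 0.308
  outer loop
   vertex 4.0 5.6 0.0
   vertex 5.2 2.4 4.8
   vertex 5.5 4.1 0.3
  endloop
 endfacet
 facet normal 0.351 0.817 0.457
  outer loop
   vertex 4.0 5.6 0.0
   vertex 0.6 6.0 1.9
   vertex 5.2 2.4 4.8
  endloop
 endfacet
 facet normal -0.105 -0.994 0.021
  outer loop
   vertex 4.7 0.1 3.6
   vertex 3.3 0.3 6.0
   vertex 0.3 0.5 0.5
  endloop
 endfacet
 facet normal 0.769 -0.419 0.483
  outer loop
   vertex 4.7 0.1 3.6
   vertex 5.2 2.4 4.8
   vertex 3.3 0.3 6.0
  endloop
 endfacet
 facet normal -0.014 0.448 0.894
  outer loop
   vertex 3.4 2.1 5.1
   vertex 0.1 1.6 5.3
   vertex 3.3 0.3 6.0
  endloop
 endfacet
 facet normal 0.075 0.443 0.894
  outer loop
   vertex 3.4 2.1 5.1
   vertex 3.3 0.3 6.0
   vertex 5.2 2.4 4.8
  endloop
 endfacet
 facet normal -0.045 0.614 0.788
  outer loop
   vertex 3.4 2.1 5.1
   vertex 0.6 6.0 1.9
   vertex 0.1 1.6 5.3
  endloop
 endfacet
 facet normal 0.020 0.643 0.766
  outer loop
   vertex 3.4 2.1 5.1
   vertex 5.2 2.4 4.8
   vertex 0.6 6.0 1.9
  endloop
 endfacet
 facet normal 0.995 -0.093 0.031
  outer loop
   vertex 5.3 2.2 1.0
   vertex 5.5 4.1 0.3
   vertex 5.2 2.4 4.8
  endloop
 endfacet
 facet normal 0.972 -0.231 0.038
  outer loop
   vertex 5.3 2.2 1.0
   vertex 5.2 2.4 4.8
   vertex 4.7 0.1 3.6
  endloop
 endfacet
 facet normal 0.212 -0.357 -0.909
  outer loop
   vertex 5.3 2.2 1.0
   vertex 0.3 0.5 0.5
   vertex 5.5 4.1 0.3
  endloop
 endfacet
 facet normal 0.318 -0.772 -0.550
  outer loop
   vertex 5.3 2.2 1.0
   vertex 4.7 0.1 3.6
   vertex 0.3 0.5 0.5
  endloop
 endfacet
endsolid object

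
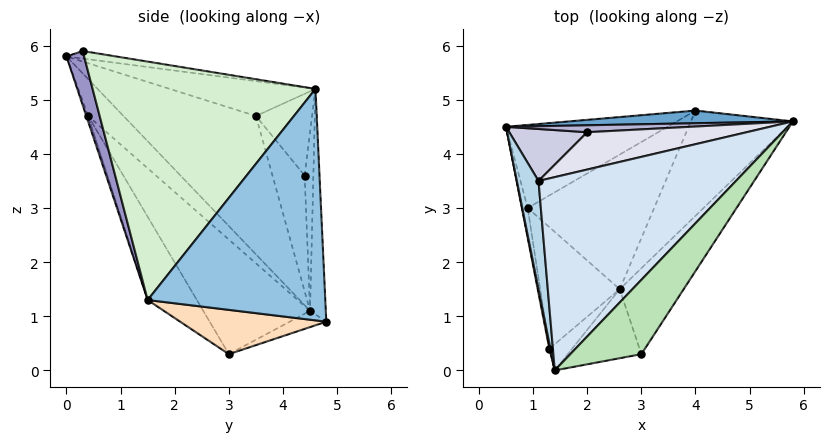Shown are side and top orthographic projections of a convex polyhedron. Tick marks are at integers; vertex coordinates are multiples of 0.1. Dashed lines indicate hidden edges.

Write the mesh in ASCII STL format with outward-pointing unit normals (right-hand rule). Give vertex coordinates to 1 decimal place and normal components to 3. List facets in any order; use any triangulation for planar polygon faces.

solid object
 facet normal -0.081 0.994 0.080
  outer loop
   vertex 4.0 4.8 0.9
   vertex 0.5 4.5 1.1
   vertex 5.8 4.6 5.2
  endloop
 endfacet
 facet normal 0.838 -0.401 -0.370
  outer loop
   vertex 2.6 1.5 1.3
   vertex 4.0 4.8 0.9
   vertex 5.8 4.6 5.2
  endloop
 endfacet
 facet normal -0.987 -0.036 0.155
  outer loop
   vertex 1.1 3.5 4.7
   vertex 0.5 4.5 1.1
   vertex 1.4 0.0 5.8
  endloop
 endfacet
 facet normal -0.167 0.283 0.945
  outer loop
   vertex 1.1 3.5 4.7
   vertex 1.4 0.0 5.8
   vertex 5.8 4.6 5.2
  endloop
 endfacet
 facet normal -0.986 -0.167 0.029
  outer loop
   vertex 1.3 0.4 4.7
   vertex 1.4 0.0 5.8
   vertex 0.5 4.5 1.1
  endloop
 endfacet
 facet normal -0.080 -0.939 -0.334
  outer loop
   vertex 1.3 0.4 4.7
   vertex 2.6 1.5 1.3
   vertex 1.4 0.0 5.8
  endloop
 endfacet
 facet normal -0.089 0.450 -0.889
  outer loop
   vertex 0.9 3.0 0.3
   vertex 0.5 4.5 1.1
   vertex 4.0 4.8 0.9
  endloop
 endfacet
 facet normal 0.320 -0.247 -0.915
  outer loop
   vertex 0.9 3.0 0.3
   vertex 4.0 4.8 0.9
   vertex 2.6 1.5 1.3
  endloop
 endfacet
 facet normal -0.971 -0.233 -0.049
  outer loop
   vertex 0.9 3.0 0.3
   vertex 1.3 0.4 4.7
   vertex 0.5 4.5 1.1
  endloop
 endfacet
 facet normal -0.445 -0.788 -0.425
  outer loop
   vertex 0.9 3.0 0.3
   vertex 2.6 1.5 1.3
   vertex 1.3 0.4 4.7
  endloop
 endfacet
 facet normal -0.103 0.225 0.969
  outer loop
   vertex 3.0 0.3 5.9
   vertex 5.8 4.6 5.2
   vertex 1.4 0.0 5.8
  endloop
 endfacet
 facet normal 0.802 -0.557 -0.215
  outer loop
   vertex 3.0 0.3 5.9
   vertex 2.6 1.5 1.3
   vertex 5.8 4.6 5.2
  endloop
 endfacet
 facet normal 0.194 -0.945 -0.263
  outer loop
   vertex 3.0 0.3 5.9
   vertex 1.4 0.0 5.8
   vertex 2.6 1.5 1.3
  endloop
 endfacet
 facet normal -0.092 0.991 0.095
  outer loop
   vertex 2.0 4.4 3.6
   vertex 5.8 4.6 5.2
   vertex 0.5 4.5 1.1
  endloop
 endfacet
 facet normal -0.458 0.834 0.308
  outer loop
   vertex 2.0 4.4 3.6
   vertex 0.5 4.5 1.1
   vertex 1.1 3.5 4.7
  endloop
 endfacet
 facet normal -0.248 0.839 0.484
  outer loop
   vertex 2.0 4.4 3.6
   vertex 1.1 3.5 4.7
   vertex 5.8 4.6 5.2
  endloop
 endfacet
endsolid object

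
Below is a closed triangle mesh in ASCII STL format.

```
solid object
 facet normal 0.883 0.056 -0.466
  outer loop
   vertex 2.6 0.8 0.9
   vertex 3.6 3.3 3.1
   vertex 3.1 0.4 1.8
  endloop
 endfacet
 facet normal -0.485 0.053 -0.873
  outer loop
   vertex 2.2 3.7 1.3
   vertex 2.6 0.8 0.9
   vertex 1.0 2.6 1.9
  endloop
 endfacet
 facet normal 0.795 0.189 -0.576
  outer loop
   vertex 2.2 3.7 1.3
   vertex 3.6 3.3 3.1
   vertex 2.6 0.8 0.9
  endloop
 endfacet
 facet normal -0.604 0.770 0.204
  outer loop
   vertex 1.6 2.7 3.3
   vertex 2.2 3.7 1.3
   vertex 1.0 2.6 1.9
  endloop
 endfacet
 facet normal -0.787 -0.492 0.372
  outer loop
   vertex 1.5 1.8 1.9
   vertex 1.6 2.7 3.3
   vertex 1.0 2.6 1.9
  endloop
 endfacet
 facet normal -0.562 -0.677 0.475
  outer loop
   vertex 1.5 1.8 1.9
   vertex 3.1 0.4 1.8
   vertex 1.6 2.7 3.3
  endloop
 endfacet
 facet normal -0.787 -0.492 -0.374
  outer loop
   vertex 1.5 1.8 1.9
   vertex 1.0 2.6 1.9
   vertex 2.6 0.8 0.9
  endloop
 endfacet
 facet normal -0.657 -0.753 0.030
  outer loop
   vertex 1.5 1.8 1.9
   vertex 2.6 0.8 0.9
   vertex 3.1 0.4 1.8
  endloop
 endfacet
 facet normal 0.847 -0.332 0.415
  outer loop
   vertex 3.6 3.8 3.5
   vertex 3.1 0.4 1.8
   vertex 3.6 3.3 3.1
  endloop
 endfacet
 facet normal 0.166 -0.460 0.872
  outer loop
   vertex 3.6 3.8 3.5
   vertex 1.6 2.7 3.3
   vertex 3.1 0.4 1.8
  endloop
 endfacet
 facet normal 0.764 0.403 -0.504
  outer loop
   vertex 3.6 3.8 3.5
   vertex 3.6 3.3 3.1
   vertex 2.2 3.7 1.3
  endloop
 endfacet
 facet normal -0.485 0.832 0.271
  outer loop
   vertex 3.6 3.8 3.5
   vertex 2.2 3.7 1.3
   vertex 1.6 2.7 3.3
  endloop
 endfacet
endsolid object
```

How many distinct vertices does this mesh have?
8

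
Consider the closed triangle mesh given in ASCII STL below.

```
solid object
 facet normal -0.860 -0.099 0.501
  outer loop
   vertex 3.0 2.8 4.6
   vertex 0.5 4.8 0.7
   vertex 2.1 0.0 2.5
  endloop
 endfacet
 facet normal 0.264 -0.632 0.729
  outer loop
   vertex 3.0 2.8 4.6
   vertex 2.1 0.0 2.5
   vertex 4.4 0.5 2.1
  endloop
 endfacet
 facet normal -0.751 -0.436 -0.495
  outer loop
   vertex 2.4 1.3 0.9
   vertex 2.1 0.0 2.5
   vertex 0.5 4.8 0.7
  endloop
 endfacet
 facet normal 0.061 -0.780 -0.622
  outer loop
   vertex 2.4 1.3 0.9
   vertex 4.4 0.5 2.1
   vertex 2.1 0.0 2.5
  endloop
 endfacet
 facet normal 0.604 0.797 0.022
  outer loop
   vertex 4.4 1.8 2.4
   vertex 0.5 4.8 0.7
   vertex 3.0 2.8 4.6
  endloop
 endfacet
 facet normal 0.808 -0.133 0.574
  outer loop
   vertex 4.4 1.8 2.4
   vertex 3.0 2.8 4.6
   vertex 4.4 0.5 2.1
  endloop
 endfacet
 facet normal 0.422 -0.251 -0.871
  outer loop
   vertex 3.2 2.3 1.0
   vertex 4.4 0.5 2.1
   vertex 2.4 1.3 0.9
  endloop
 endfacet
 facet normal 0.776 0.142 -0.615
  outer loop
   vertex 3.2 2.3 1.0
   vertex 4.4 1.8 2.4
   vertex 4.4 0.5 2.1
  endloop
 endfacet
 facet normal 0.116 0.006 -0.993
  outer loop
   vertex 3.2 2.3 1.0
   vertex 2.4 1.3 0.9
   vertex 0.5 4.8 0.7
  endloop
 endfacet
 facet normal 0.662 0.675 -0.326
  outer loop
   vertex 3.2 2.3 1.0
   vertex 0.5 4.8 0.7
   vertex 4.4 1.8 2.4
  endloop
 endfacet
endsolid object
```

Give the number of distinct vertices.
7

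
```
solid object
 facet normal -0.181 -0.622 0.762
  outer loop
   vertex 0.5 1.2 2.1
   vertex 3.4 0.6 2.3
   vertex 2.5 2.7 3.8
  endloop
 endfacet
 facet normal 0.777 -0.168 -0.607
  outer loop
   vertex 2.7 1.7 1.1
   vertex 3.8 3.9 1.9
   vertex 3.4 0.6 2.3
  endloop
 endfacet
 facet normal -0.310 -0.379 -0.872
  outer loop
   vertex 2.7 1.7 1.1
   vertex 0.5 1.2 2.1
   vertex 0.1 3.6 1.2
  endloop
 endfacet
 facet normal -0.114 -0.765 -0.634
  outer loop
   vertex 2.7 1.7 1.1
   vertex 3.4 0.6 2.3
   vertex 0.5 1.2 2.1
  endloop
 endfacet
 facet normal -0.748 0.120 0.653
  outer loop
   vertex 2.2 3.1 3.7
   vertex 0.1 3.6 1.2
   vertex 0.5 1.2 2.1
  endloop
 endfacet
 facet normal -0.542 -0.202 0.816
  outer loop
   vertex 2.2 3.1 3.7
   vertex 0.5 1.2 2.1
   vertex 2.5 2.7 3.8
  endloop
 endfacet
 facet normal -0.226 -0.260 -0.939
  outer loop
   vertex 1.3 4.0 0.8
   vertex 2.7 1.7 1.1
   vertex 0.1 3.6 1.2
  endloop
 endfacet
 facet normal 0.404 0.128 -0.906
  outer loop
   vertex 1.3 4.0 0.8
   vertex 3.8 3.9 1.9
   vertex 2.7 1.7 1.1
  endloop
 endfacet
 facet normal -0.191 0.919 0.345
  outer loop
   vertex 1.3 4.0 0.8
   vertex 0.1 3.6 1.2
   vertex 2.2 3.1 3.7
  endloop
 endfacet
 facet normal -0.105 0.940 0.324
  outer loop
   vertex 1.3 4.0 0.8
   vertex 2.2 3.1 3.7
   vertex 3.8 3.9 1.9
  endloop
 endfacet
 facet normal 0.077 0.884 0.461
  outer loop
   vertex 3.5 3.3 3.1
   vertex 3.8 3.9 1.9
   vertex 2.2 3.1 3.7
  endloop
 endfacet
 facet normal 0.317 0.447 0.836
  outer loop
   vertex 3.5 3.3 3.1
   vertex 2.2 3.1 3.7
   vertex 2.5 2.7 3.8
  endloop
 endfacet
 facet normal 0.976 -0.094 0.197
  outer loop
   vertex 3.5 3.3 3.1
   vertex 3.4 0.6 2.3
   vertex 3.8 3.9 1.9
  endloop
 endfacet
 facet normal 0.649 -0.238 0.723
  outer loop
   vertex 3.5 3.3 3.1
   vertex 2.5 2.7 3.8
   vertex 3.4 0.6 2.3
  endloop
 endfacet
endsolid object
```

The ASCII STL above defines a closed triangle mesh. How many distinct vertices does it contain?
9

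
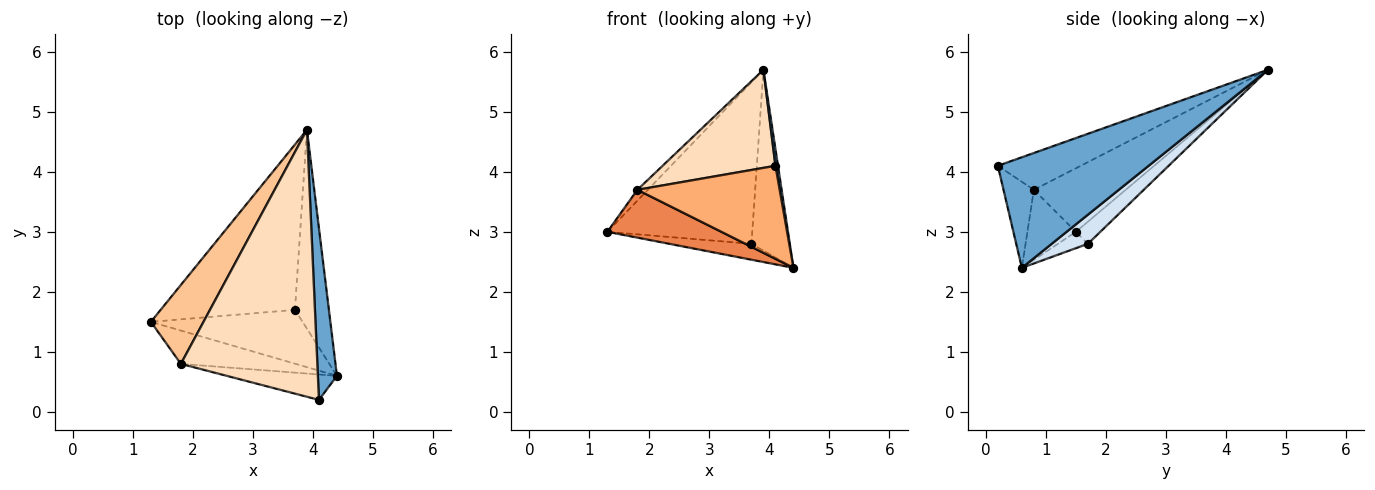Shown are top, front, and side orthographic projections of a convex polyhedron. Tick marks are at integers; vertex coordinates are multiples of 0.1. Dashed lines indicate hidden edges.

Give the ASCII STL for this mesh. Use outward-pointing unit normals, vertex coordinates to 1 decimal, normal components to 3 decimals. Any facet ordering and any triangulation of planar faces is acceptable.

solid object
 facet normal 0.985 -0.017 0.170
  outer loop
   vertex 4.1 0.2 4.1
   vertex 4.4 0.6 2.4
   vertex 3.9 4.7 5.7
  endloop
 endfacet
 facet normal -0.103 0.281 -0.954
  outer loop
   vertex 3.7 1.7 2.8
   vertex 4.4 0.6 2.4
   vertex 1.3 1.5 3.0
  endloop
 endfacet
 facet normal -0.117 0.694 -0.710
  outer loop
   vertex 3.7 1.7 2.8
   vertex 1.3 1.5 3.0
   vertex 3.9 4.7 5.7
  endloop
 endfacet
 facet normal 0.536 0.568 -0.625
  outer loop
   vertex 3.7 1.7 2.8
   vertex 3.9 4.7 5.7
   vertex 4.4 0.6 2.4
  endloop
 endfacet
 facet normal -0.329 -0.775 -0.540
  outer loop
   vertex 1.8 0.8 3.7
   vertex 1.3 1.5 3.0
   vertex 4.4 0.6 2.4
  endloop
 endfacet
 facet normal -0.202 -0.945 -0.258
  outer loop
   vertex 1.8 0.8 3.7
   vertex 4.4 0.6 2.4
   vertex 4.1 0.2 4.1
  endloop
 endfacet
 facet normal -0.767 0.087 0.635
  outer loop
   vertex 1.8 0.8 3.7
   vertex 3.9 4.7 5.7
   vertex 1.3 1.5 3.0
  endloop
 endfacet
 facet normal -0.245 -0.334 0.910
  outer loop
   vertex 1.8 0.8 3.7
   vertex 4.1 0.2 4.1
   vertex 3.9 4.7 5.7
  endloop
 endfacet
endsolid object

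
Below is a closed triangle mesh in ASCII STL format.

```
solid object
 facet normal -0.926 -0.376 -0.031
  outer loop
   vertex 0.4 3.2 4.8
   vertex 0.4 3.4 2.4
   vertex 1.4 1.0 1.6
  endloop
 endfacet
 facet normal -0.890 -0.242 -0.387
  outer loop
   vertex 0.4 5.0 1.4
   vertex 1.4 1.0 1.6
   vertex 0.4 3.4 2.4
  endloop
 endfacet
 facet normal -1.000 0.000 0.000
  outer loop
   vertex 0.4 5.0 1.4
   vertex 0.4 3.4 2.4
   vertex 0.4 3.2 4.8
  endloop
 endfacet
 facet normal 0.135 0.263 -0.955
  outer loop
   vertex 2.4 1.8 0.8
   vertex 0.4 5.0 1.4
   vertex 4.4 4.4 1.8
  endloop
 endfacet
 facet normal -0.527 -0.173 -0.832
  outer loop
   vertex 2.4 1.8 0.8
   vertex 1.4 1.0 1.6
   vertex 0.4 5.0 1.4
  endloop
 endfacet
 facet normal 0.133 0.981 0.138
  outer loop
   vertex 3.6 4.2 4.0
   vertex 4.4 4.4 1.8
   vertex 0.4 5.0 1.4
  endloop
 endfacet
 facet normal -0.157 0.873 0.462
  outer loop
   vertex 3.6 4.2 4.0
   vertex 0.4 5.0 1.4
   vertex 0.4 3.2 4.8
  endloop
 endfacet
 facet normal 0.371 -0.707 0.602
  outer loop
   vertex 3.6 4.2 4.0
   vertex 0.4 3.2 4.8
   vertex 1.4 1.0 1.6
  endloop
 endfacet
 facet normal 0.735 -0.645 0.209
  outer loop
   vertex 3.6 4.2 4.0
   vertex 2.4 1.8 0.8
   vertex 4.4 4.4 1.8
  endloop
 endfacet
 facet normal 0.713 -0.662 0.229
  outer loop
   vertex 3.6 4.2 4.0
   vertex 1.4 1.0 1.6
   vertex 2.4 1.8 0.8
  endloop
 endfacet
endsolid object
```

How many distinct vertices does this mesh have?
7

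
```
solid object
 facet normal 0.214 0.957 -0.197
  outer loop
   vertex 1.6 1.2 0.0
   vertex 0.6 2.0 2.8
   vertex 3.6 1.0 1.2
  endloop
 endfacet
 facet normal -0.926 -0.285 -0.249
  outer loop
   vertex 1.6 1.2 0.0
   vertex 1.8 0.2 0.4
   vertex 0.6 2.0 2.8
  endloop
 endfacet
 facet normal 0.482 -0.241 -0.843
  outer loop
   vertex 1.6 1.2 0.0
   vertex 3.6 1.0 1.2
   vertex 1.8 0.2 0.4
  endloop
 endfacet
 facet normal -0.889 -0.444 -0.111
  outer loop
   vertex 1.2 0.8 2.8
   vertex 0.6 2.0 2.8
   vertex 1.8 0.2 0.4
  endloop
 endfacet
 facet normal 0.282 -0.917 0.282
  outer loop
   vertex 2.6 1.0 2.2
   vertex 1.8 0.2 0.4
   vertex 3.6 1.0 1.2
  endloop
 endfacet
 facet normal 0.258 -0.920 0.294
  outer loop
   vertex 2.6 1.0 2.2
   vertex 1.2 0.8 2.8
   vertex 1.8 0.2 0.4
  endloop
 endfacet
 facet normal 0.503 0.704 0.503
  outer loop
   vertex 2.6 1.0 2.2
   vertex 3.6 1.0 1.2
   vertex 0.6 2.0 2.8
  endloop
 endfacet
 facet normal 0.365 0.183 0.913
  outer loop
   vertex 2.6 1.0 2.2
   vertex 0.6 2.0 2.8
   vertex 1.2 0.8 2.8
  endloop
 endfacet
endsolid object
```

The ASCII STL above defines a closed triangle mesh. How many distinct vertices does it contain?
6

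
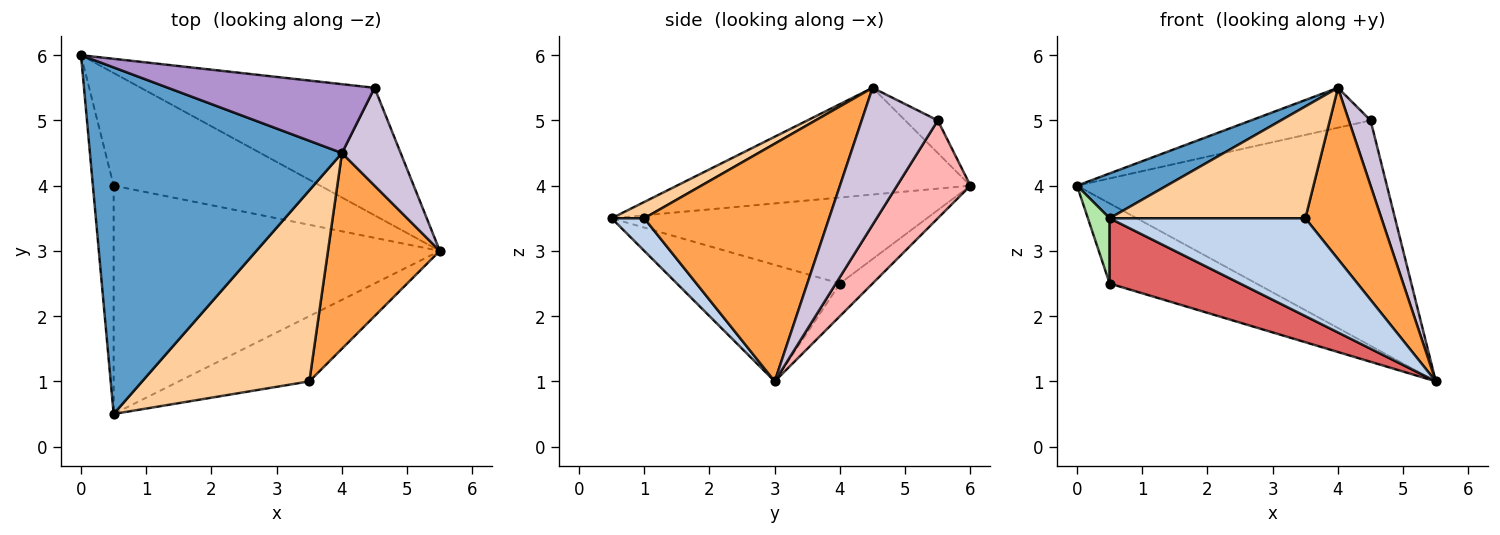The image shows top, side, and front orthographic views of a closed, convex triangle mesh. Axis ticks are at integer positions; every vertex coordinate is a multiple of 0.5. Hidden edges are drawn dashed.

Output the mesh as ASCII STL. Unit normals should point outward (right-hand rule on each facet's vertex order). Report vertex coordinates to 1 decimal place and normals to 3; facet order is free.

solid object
 facet normal -0.387 -0.118 0.914
  outer loop
   vertex 4.0 4.5 5.5
   vertex 0.0 6.0 4.0
   vertex 0.5 0.5 3.5
  endloop
 endfacet
 facet normal 0.137 -0.824 -0.549
  outer loop
   vertex 3.5 1.0 3.5
   vertex 0.5 0.5 3.5
   vertex 5.5 3.0 1.0
  endloop
 endfacet
 facet normal 0.848 -0.349 0.399
  outer loop
   vertex 3.5 1.0 3.5
   vertex 5.5 3.0 1.0
   vertex 4.0 4.5 5.5
  endloop
 endfacet
 facet normal 0.084 -0.503 0.860
  outer loop
   vertex 3.5 1.0 3.5
   vertex 4.0 4.5 5.5
   vertex 0.5 0.5 3.5
  endloop
 endfacet
 facet normal -0.128 0.574 -0.809
  outer loop
   vertex 0.5 4.0 2.5
   vertex 0.0 6.0 4.0
   vertex 5.5 3.0 1.0
  endloop
 endfacet
 facet normal -0.970 -0.067 -0.234
  outer loop
   vertex 0.5 4.0 2.5
   vertex 0.5 0.5 3.5
   vertex 0.0 6.0 4.0
  endloop
 endfacet
 facet normal -0.325 -0.260 -0.909
  outer loop
   vertex 0.5 4.0 2.5
   vertex 5.5 3.0 1.0
   vertex 0.5 0.5 3.5
  endloop
 endfacet
 facet normal 0.202 0.852 -0.482
  outer loop
   vertex 4.5 5.5 5.0
   vertex 5.5 3.0 1.0
   vertex 0.0 6.0 4.0
  endloop
 endfacet
 facet normal -0.135 0.496 0.857
  outer loop
   vertex 4.5 5.5 5.0
   vertex 0.0 6.0 4.0
   vertex 4.0 4.5 5.5
  endloop
 endfacet
 facet normal 0.889 -0.254 0.381
  outer loop
   vertex 4.5 5.5 5.0
   vertex 4.0 4.5 5.5
   vertex 5.5 3.0 1.0
  endloop
 endfacet
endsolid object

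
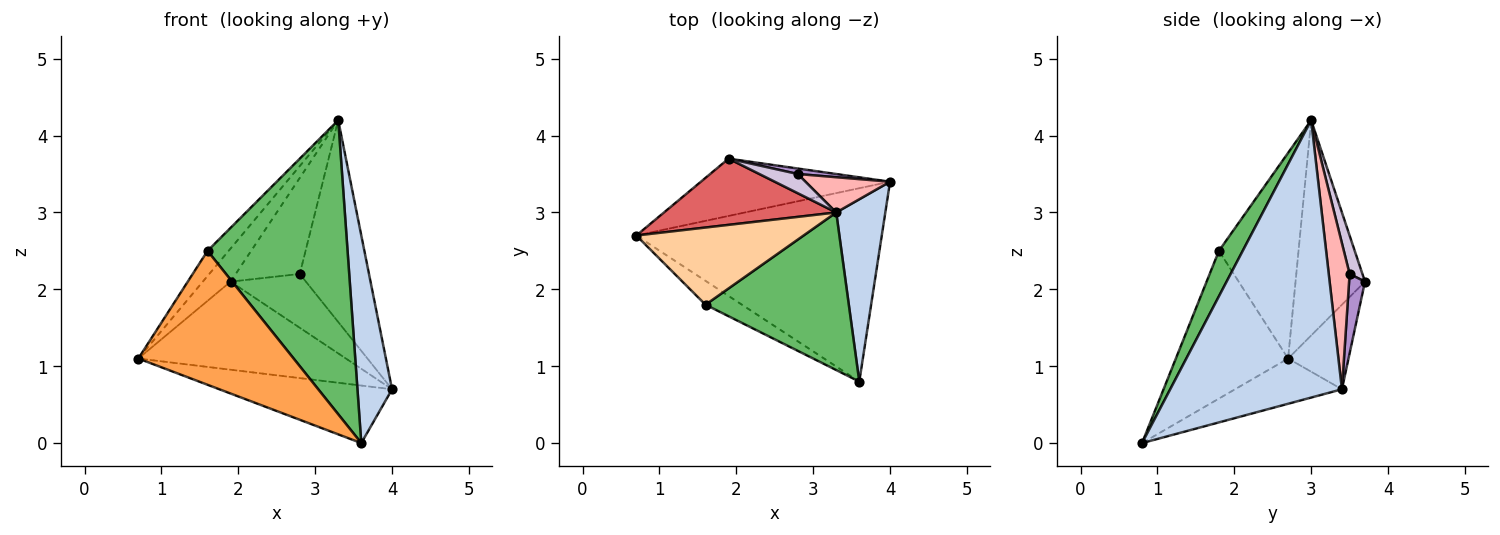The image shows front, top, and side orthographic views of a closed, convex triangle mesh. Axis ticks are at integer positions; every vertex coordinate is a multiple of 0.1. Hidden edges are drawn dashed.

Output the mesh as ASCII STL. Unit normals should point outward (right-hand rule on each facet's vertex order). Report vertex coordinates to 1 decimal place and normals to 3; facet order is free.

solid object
 facet normal -0.174 0.281 -0.944
  outer loop
   vertex 3.6 0.8 0.0
   vertex 0.7 2.7 1.1
   vertex 4.0 3.4 0.7
  endloop
 endfacet
 facet normal 0.966 -0.195 0.171
  outer loop
   vertex 3.3 3.0 4.2
   vertex 3.6 0.8 0.0
   vertex 4.0 3.4 0.7
  endloop
 endfacet
 facet normal -0.580 -0.802 -0.143
  outer loop
   vertex 1.6 1.8 2.5
   vertex 0.7 2.7 1.1
   vertex 3.6 0.8 0.0
  endloop
 endfacet
 facet normal -0.760 0.201 0.618
  outer loop
   vertex 1.6 1.8 2.5
   vertex 3.3 3.0 4.2
   vertex 0.7 2.7 1.1
  endloop
 endfacet
 facet normal 0.148 -0.872 0.467
  outer loop
   vertex 1.6 1.8 2.5
   vertex 3.6 0.8 0.0
   vertex 3.3 3.0 4.2
  endloop
 endfacet
 facet normal -0.237 0.814 -0.530
  outer loop
   vertex 1.9 3.7 2.1
   vertex 4.0 3.4 0.7
   vertex 0.7 2.7 1.1
  endloop
 endfacet
 facet normal -0.745 0.298 0.596
  outer loop
   vertex 1.9 3.7 2.1
   vertex 0.7 2.7 1.1
   vertex 3.3 3.0 4.2
  endloop
 endfacet
 facet normal 0.285 0.944 0.165
  outer loop
   vertex 2.8 3.5 2.2
   vertex 3.3 3.0 4.2
   vertex 4.0 3.4 0.7
  endloop
 endfacet
 facet normal 0.205 0.974 0.099
  outer loop
   vertex 2.8 3.5 2.2
   vertex 4.0 3.4 0.7
   vertex 1.9 3.7 2.1
  endloop
 endfacet
 facet normal 0.192 0.962 0.192
  outer loop
   vertex 2.8 3.5 2.2
   vertex 1.9 3.7 2.1
   vertex 3.3 3.0 4.2
  endloop
 endfacet
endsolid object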